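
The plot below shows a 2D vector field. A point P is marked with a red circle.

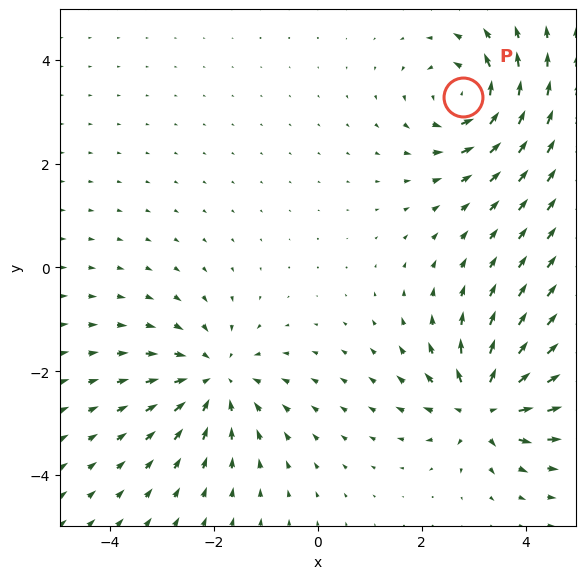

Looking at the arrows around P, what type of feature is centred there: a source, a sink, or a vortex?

At P (2.8, 3.3) the arrows circulate counterclockwise. Divergence ≈0, curl about +5 — near-zero divergence with nonzero curl is a vortex.

vortex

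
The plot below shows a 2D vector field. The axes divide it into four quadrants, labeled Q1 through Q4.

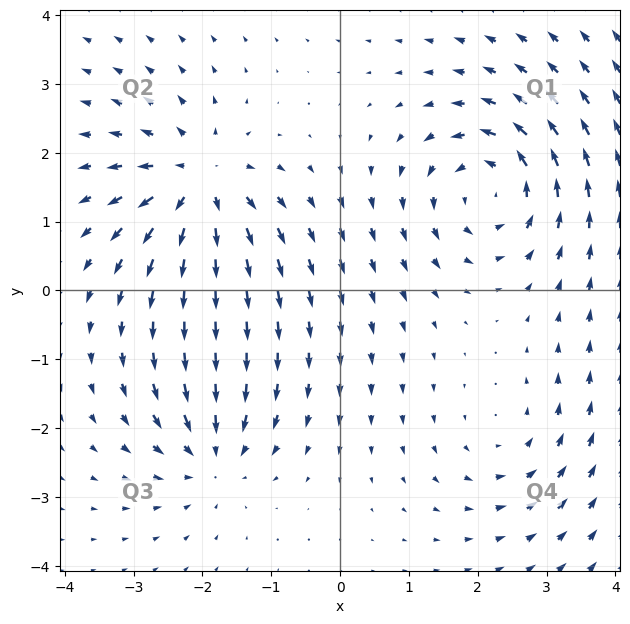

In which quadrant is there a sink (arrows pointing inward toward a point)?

The sink sits at approximately (-1.9, -2.4), which lies in quadrant Q3. The divergence there is about -5, negative as expected for a sink.

Q3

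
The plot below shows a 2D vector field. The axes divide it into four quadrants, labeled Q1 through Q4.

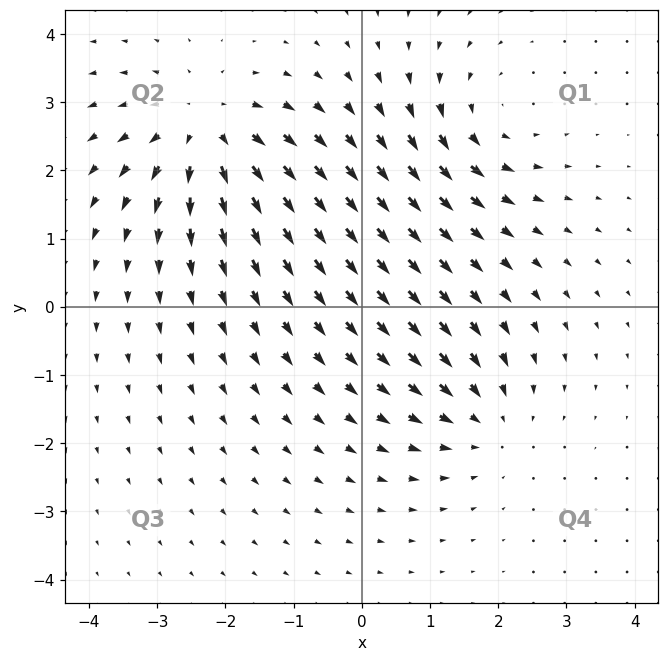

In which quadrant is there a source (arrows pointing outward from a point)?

Q2

The source sits at approximately (-2.3, 2.6), which lies in quadrant Q2. The divergence there is about +5, positive as expected for a source.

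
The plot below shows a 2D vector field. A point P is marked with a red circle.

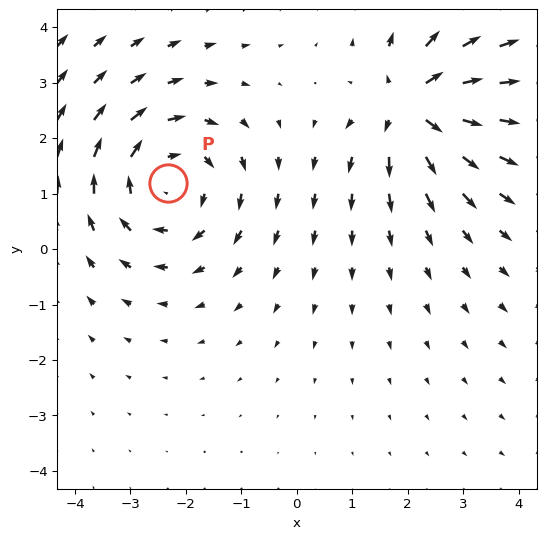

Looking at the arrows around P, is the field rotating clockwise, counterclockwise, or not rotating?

clockwise

Near P at (-2.3, 1.2) the arrows circulate clockwise. The curl (z-component) there is about -3; negative curl means clockwise rotation.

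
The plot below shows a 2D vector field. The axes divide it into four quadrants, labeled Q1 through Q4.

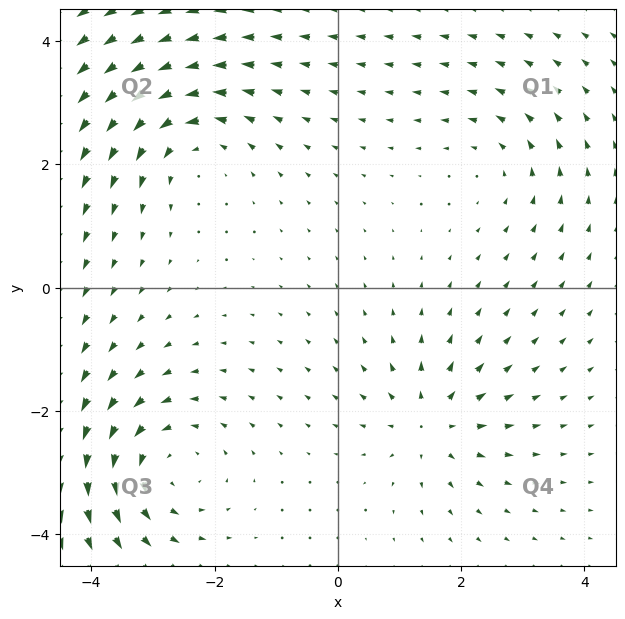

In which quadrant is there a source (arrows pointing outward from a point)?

Q4

The source sits at approximately (1.5, -2.2), which lies in quadrant Q4. The divergence there is about +4, positive as expected for a source.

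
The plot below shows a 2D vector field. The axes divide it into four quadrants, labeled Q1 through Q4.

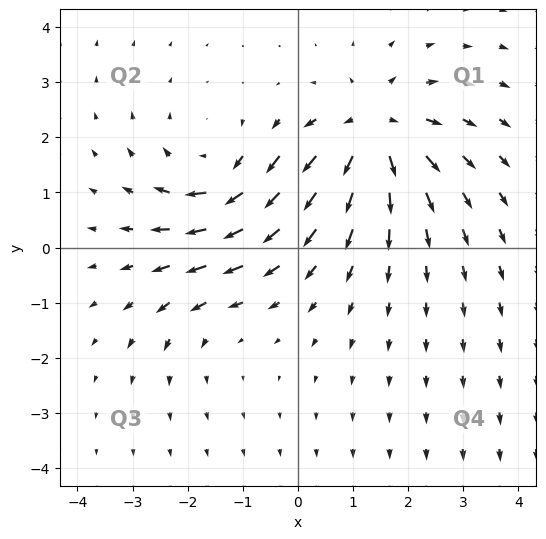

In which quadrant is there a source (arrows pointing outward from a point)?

Q1

The source sits at approximately (1.4, 2.1), which lies in quadrant Q1. The divergence there is about +5, positive as expected for a source.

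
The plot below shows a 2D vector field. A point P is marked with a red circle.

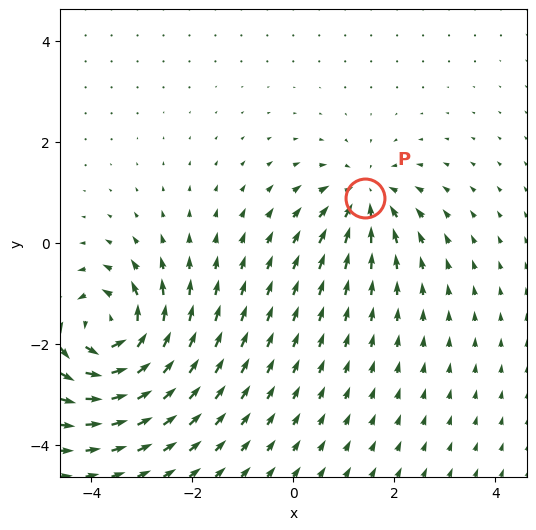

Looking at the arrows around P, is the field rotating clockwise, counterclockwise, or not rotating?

not rotating

Near P at (1.4, 0.9) the arrows show no circulation. The curl there is ≈0.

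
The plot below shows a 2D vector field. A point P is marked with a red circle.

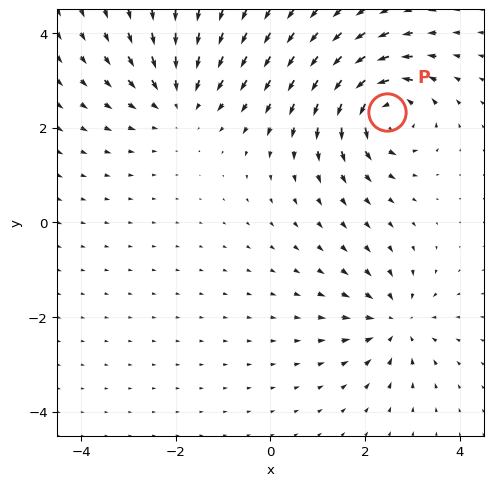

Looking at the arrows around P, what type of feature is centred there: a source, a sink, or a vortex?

At P (2.5, 2.3) the arrows circulate counterclockwise. Divergence ≈0, curl about +7 — near-zero divergence with nonzero curl is a vortex.

vortex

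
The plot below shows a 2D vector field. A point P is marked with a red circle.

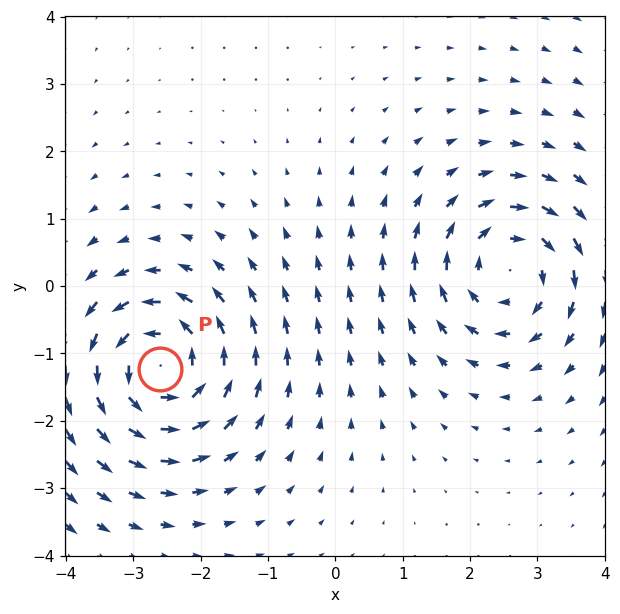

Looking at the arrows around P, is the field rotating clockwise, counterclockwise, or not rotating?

counterclockwise

Near P at (-2.6, -1.2) the arrows circulate counterclockwise. The curl (z-component) there is about +4; positive curl means counterclockwise rotation.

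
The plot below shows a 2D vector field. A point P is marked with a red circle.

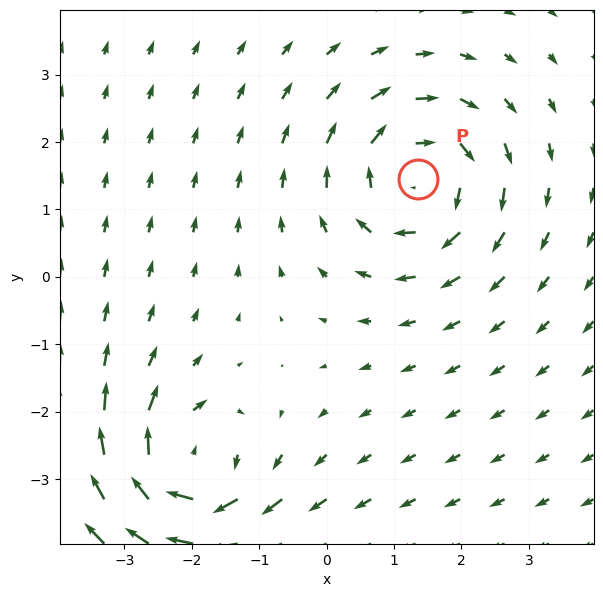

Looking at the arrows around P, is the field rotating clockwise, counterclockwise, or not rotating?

Near P at (1.4, 1.5) the arrows circulate clockwise. The curl (z-component) there is about -3; negative curl means clockwise rotation.

clockwise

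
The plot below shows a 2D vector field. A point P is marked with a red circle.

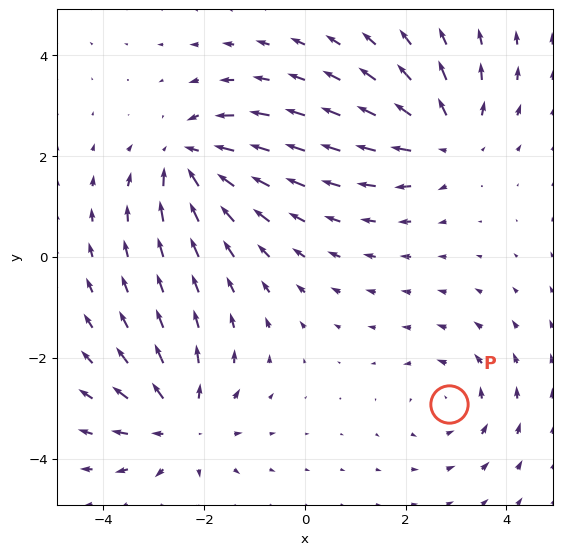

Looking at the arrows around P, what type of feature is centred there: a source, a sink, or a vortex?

vortex

At P (2.9, -2.9) the arrows circulate counterclockwise. Divergence ≈0, curl about +3 — near-zero divergence with nonzero curl is a vortex.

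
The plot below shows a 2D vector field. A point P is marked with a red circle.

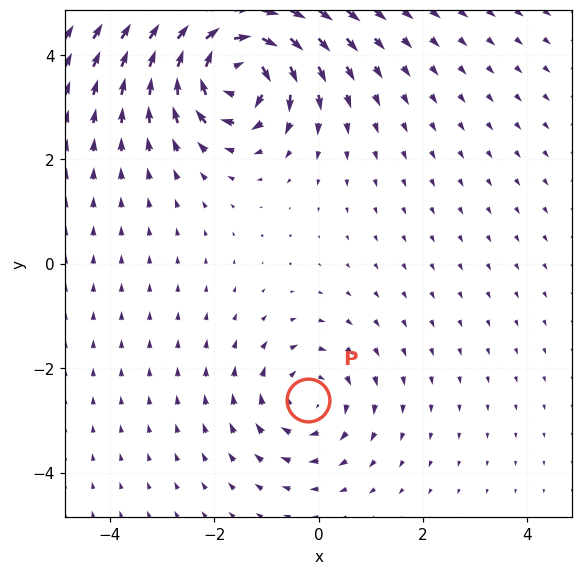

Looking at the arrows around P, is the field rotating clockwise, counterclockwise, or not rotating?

Near P at (-0.2, -2.6) the arrows circulate clockwise. The curl (z-component) there is about -3; negative curl means clockwise rotation.

clockwise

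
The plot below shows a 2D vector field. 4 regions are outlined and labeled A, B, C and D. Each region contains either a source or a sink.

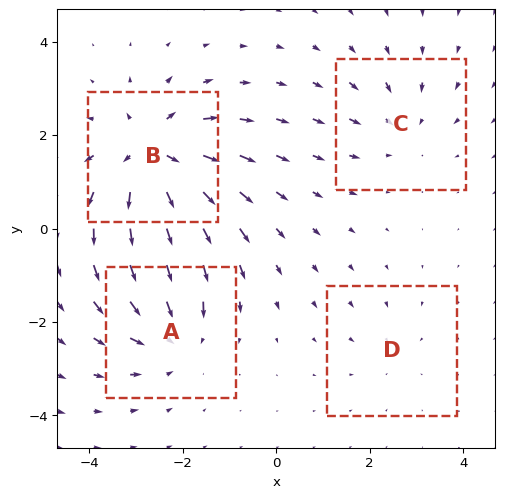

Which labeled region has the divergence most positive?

Divergence at each region's feature centre — A: about -4, B: about +6, C: about -3, D: about -2. Region B is most positive.

B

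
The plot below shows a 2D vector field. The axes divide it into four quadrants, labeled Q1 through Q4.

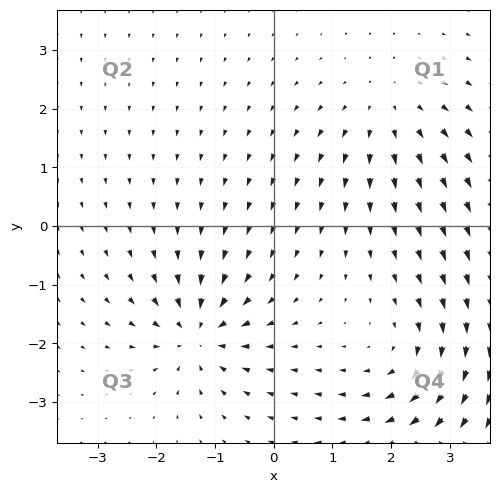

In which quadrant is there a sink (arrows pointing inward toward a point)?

Q3

The sink sits at approximately (-1.3, -1.8), which lies in quadrant Q3. The divergence there is about -5, negative as expected for a sink.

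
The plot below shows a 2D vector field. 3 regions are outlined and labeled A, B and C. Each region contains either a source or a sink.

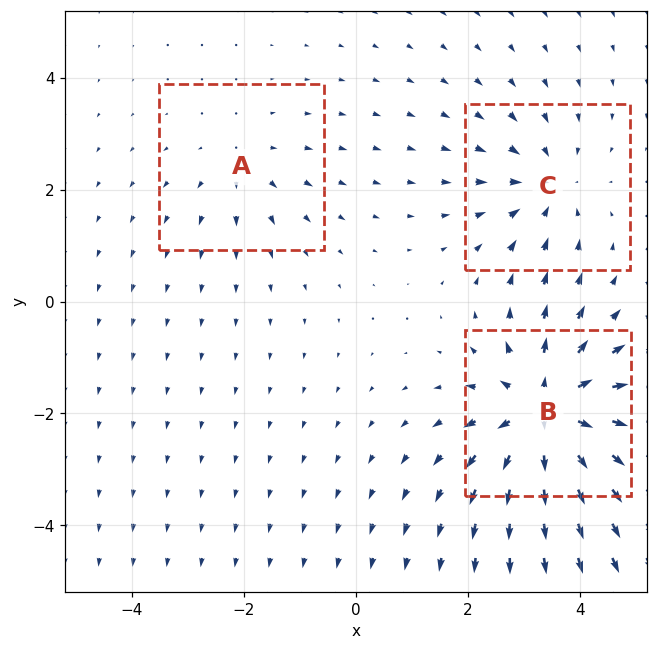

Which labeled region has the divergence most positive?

B

Divergence at each region's feature centre — A: about +2, B: about +5, C: about -3. Region B is most positive.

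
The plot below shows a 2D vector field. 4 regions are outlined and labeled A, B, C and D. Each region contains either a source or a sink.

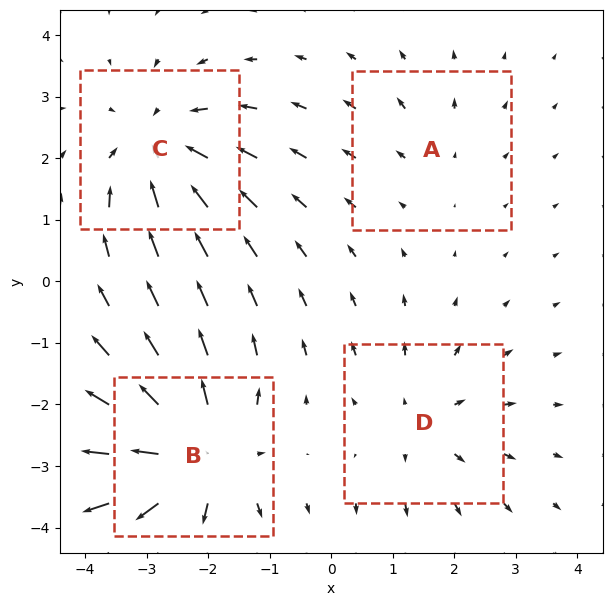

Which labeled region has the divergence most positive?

Divergence at each region's feature centre — A: about +2, B: about +6, C: about -5, D: about +3. Region B is most positive.

B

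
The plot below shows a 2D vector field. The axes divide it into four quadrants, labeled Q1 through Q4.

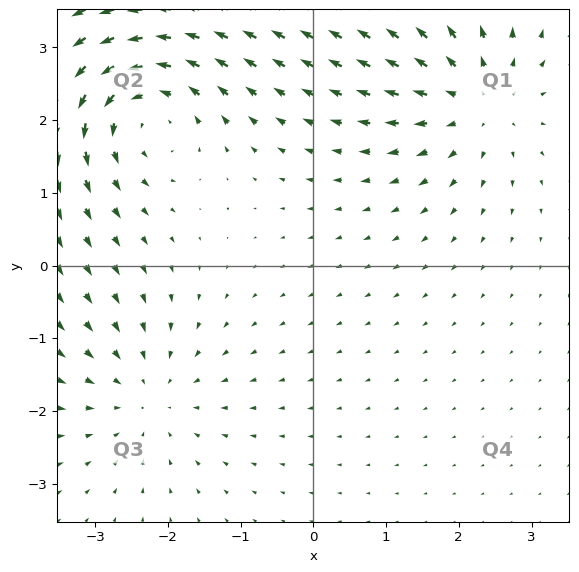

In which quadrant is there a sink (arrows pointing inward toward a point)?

Q3

The sink sits at approximately (-2.3, -1.8), which lies in quadrant Q3. The divergence there is about -3, negative as expected for a sink.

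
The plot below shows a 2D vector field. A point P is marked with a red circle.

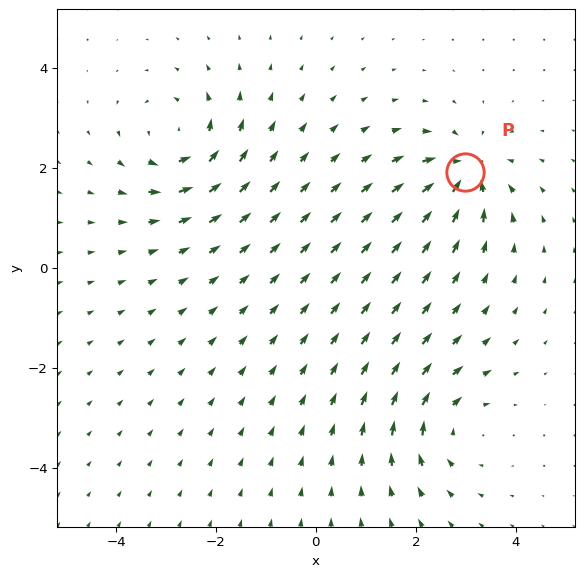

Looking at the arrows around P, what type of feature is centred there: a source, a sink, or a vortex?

At P (3.0, 1.9) the arrows converge inward. Divergence about -7, curl ≈0 — negative divergence with near-zero curl is a sink.

sink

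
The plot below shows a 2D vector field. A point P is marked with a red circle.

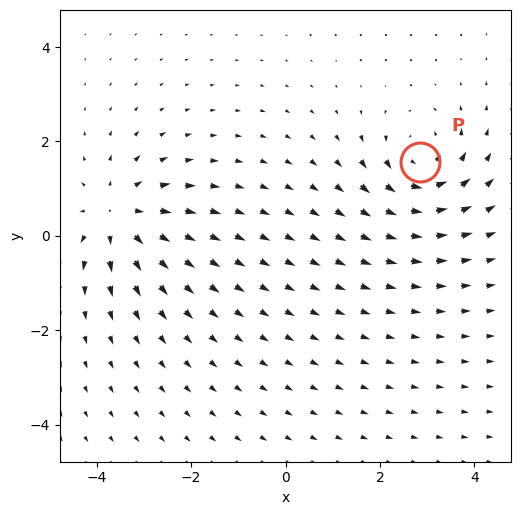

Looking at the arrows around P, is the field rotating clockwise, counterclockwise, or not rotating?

counterclockwise

Near P at (2.9, 1.6) the arrows circulate counterclockwise. The curl (z-component) there is about +5; positive curl means counterclockwise rotation.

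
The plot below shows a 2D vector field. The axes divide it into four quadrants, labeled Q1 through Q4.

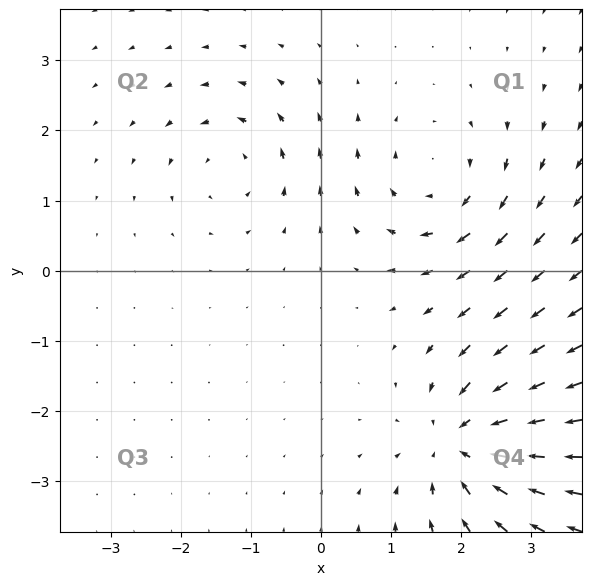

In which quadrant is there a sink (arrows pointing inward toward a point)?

The sink sits at approximately (2.0, -2.5), which lies in quadrant Q4. The divergence there is about -5, negative as expected for a sink.

Q4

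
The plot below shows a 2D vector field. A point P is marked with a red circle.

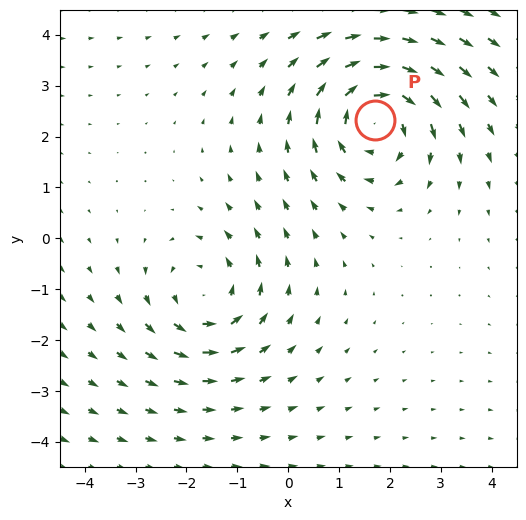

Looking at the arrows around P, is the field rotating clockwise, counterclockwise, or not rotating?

clockwise

Near P at (1.7, 2.3) the arrows circulate clockwise. The curl (z-component) there is about -4; negative curl means clockwise rotation.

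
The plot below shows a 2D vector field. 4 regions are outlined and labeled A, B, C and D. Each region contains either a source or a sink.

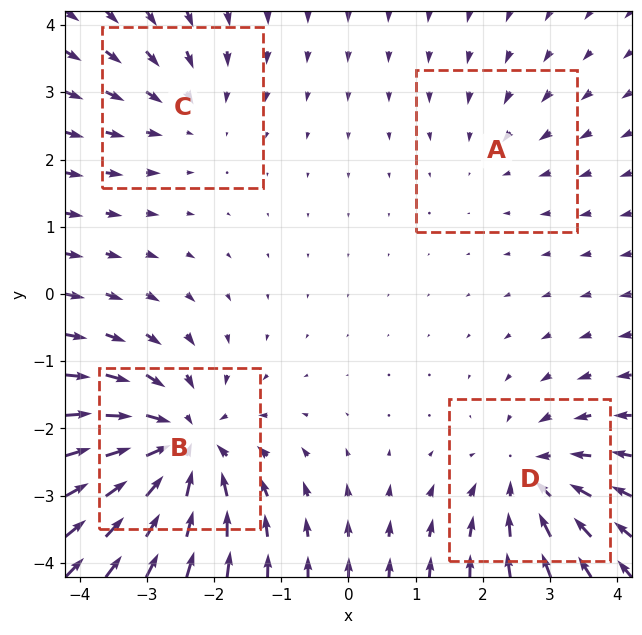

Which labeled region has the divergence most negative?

B

Divergence at each region's feature centre — A: about -2, B: about -6, C: about -3, D: about -4. Region B is most negative.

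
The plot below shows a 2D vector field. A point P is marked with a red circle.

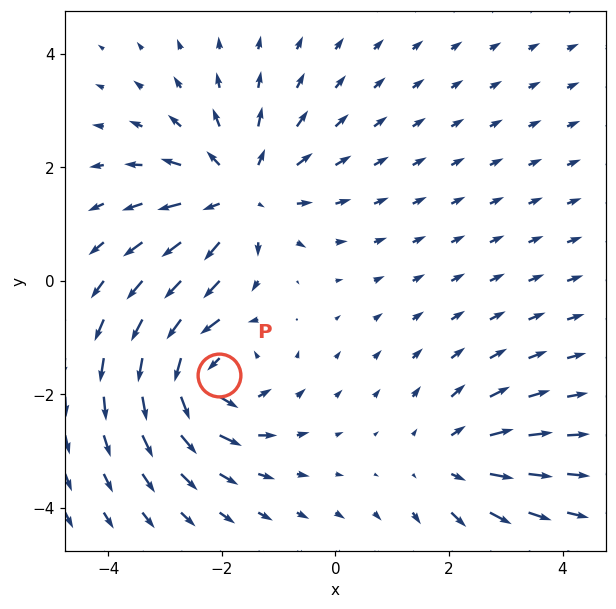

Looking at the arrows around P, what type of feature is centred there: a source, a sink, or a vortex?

At P (-2.1, -1.7) the arrows circulate counterclockwise. Divergence ≈0, curl about +6 — near-zero divergence with nonzero curl is a vortex.

vortex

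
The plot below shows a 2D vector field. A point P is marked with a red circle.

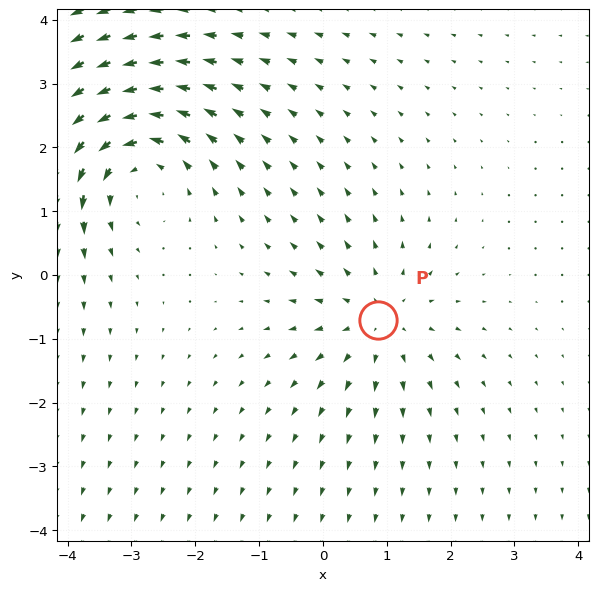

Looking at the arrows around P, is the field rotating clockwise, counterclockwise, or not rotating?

Near P at (0.9, -0.7) the arrows show no circulation. The curl there is ≈0.

not rotating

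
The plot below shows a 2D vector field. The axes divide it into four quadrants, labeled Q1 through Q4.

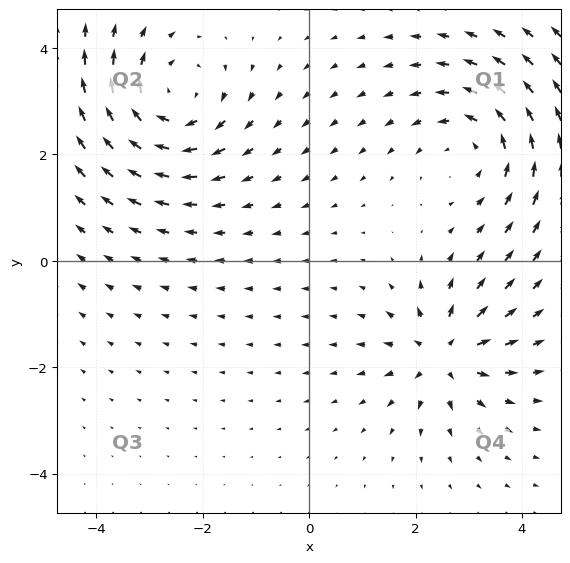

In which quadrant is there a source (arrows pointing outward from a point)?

Q4

The source sits at approximately (2.5, -1.8), which lies in quadrant Q4. The divergence there is about +4, positive as expected for a source.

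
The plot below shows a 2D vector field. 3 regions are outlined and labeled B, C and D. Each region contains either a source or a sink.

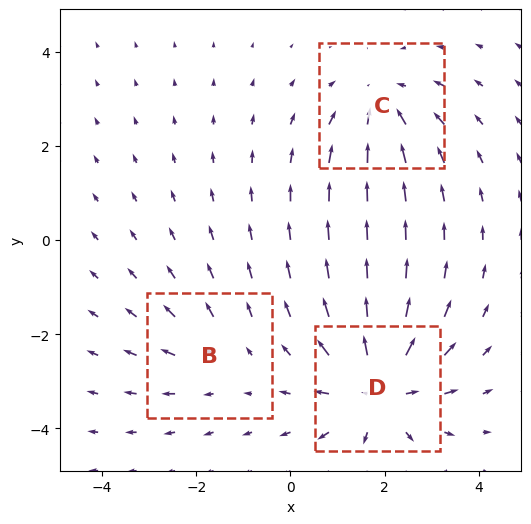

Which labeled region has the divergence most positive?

D

Divergence at each region's feature centre — B: about +2, C: about -3, D: about +4. Region D is most positive.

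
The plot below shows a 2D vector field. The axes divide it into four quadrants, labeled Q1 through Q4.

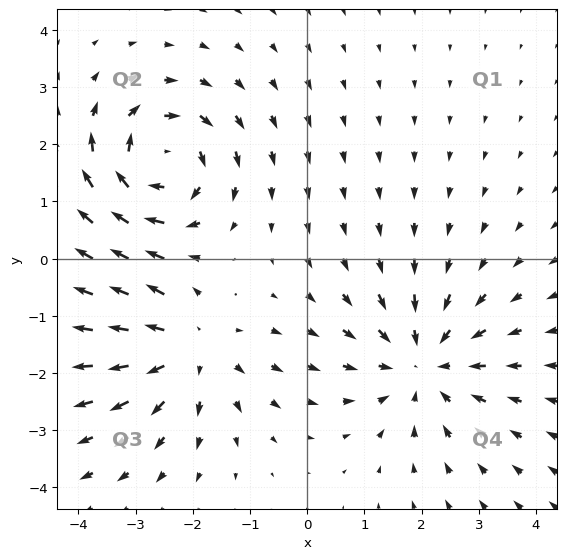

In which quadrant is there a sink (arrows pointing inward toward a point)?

The sink sits at approximately (2.0, -1.8), which lies in quadrant Q4. The divergence there is about -3, negative as expected for a sink.

Q4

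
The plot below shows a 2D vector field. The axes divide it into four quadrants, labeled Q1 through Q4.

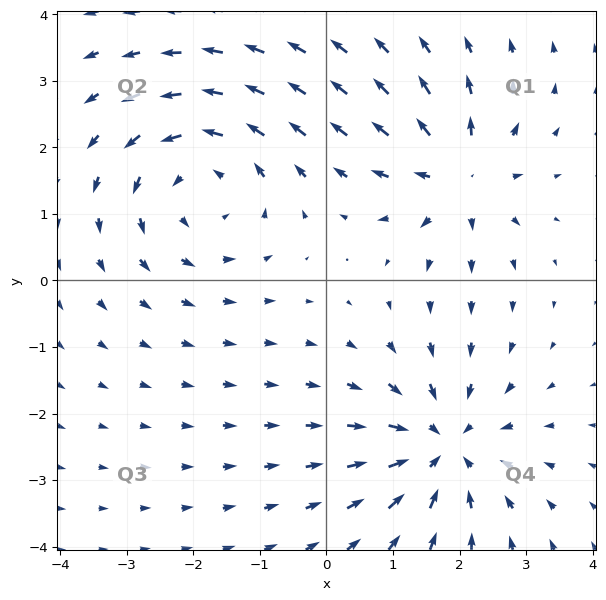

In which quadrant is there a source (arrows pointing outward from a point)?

The source sits at approximately (2.0, 1.6), which lies in quadrant Q1. The divergence there is about +5, positive as expected for a source.

Q1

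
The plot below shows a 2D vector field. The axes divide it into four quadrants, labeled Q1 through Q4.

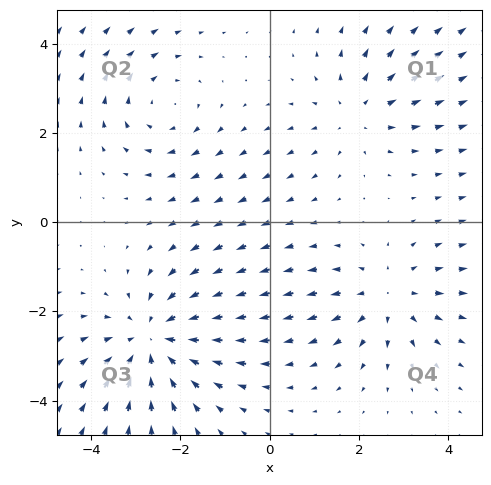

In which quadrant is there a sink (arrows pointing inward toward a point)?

Q3

The sink sits at approximately (-2.6, -2.6), which lies in quadrant Q3. The divergence there is about -3, negative as expected for a sink.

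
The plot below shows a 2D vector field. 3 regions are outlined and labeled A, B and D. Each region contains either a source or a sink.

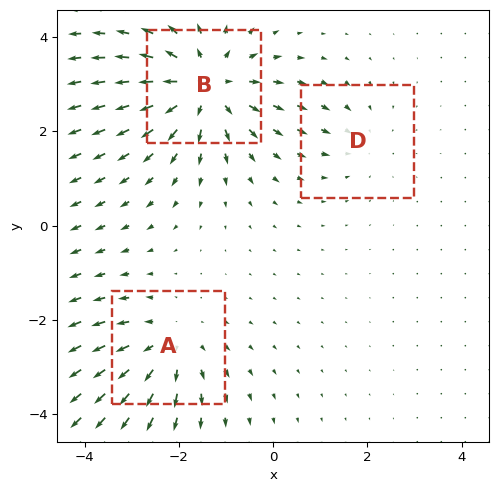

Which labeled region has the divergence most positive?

B

Divergence at each region's feature centre — A: about +3, B: about +5, D: about -2. Region B is most positive.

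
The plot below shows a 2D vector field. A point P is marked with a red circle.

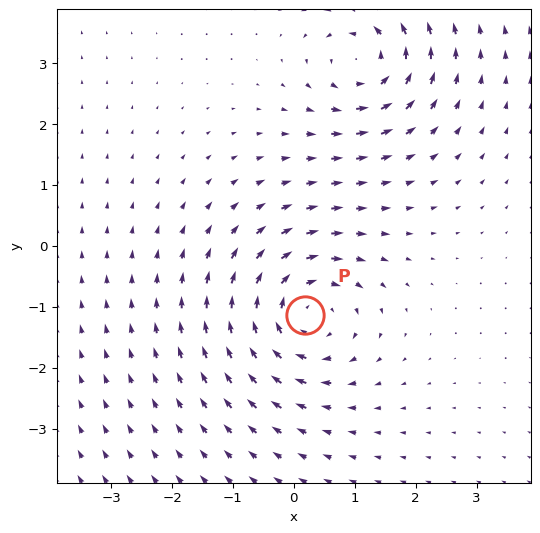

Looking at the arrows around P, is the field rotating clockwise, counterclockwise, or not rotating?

Near P at (0.2, -1.1) the arrows circulate clockwise. The curl (z-component) there is about -4; negative curl means clockwise rotation.

clockwise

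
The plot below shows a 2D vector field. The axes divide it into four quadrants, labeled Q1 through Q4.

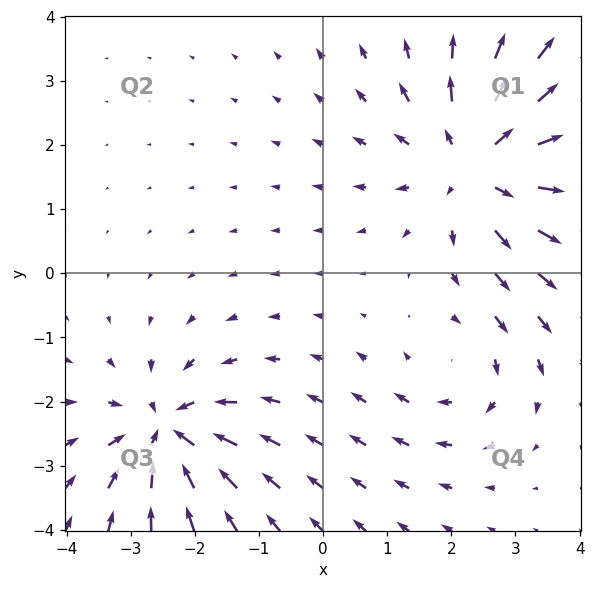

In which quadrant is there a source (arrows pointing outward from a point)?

Q1

The source sits at approximately (2.4, 1.7), which lies in quadrant Q1. The divergence there is about +4, positive as expected for a source.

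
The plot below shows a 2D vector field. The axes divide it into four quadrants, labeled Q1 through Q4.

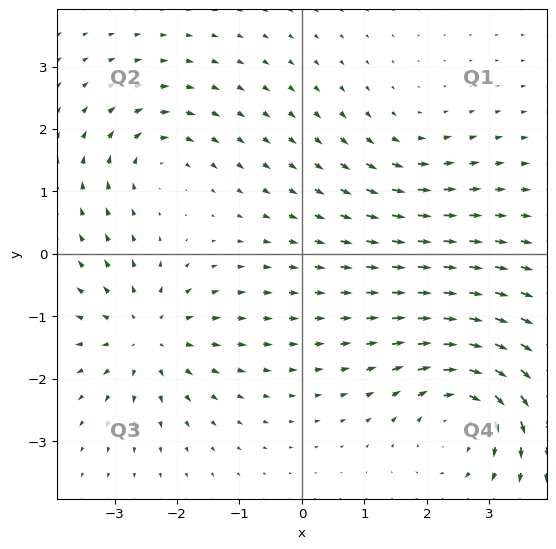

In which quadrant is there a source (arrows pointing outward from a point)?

The source sits at approximately (-2.5, -1.3), which lies in quadrant Q3. The divergence there is about +5, positive as expected for a source.

Q3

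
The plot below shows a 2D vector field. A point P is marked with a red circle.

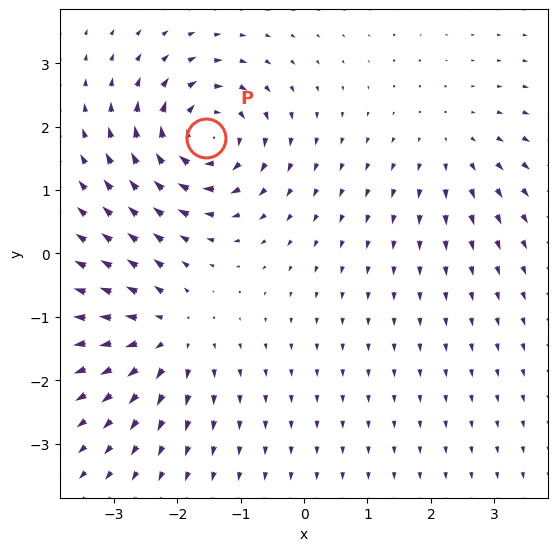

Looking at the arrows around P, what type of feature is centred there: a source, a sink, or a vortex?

vortex

At P (-1.5, 1.8) the arrows circulate clockwise. Divergence ≈0, curl about -7 — near-zero divergence with nonzero curl is a vortex.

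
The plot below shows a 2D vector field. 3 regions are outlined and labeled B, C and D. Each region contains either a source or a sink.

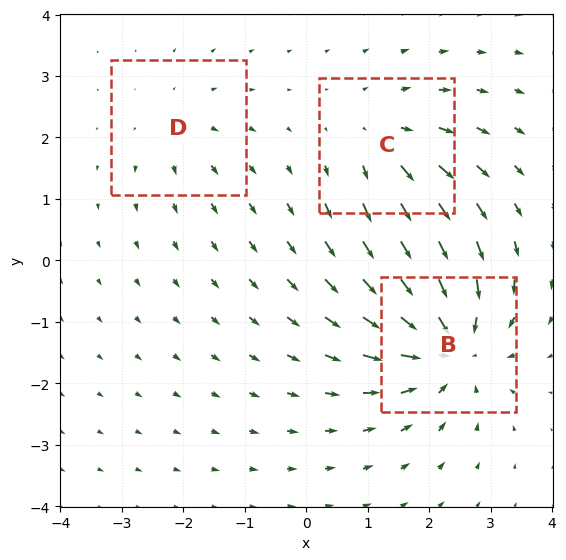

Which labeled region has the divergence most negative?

Divergence at each region's feature centre — B: about -5, C: about +3, D: about +2. Region B is most negative.

B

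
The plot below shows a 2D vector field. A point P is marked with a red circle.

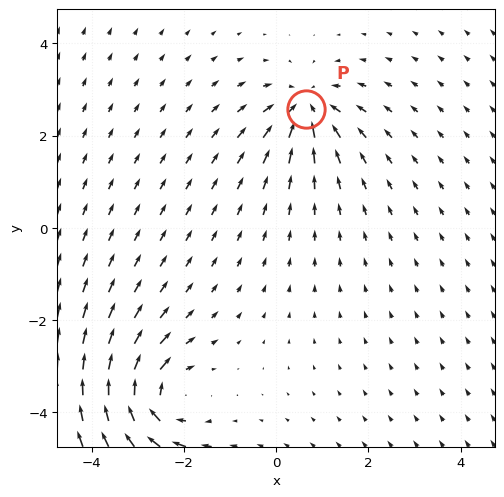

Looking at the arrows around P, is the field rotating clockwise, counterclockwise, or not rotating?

Near P at (0.6, 2.6) the arrows show no circulation. The curl there is ≈0.

not rotating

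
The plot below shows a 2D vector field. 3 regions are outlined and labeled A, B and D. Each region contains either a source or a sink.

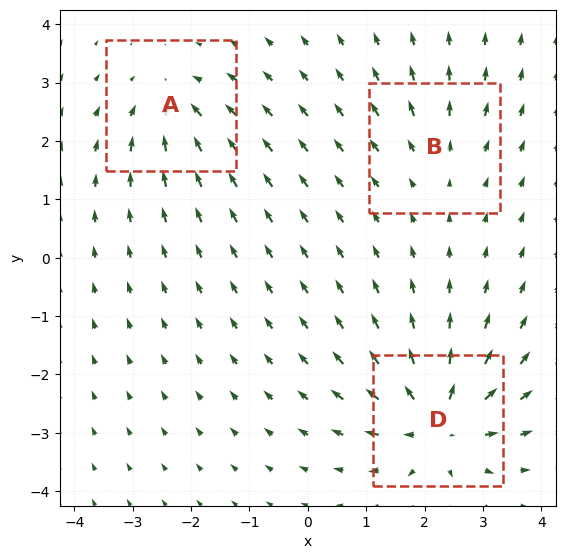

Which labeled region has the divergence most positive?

D

Divergence at each region's feature centre — A: about -4, B: about +2, D: about +6. Region D is most positive.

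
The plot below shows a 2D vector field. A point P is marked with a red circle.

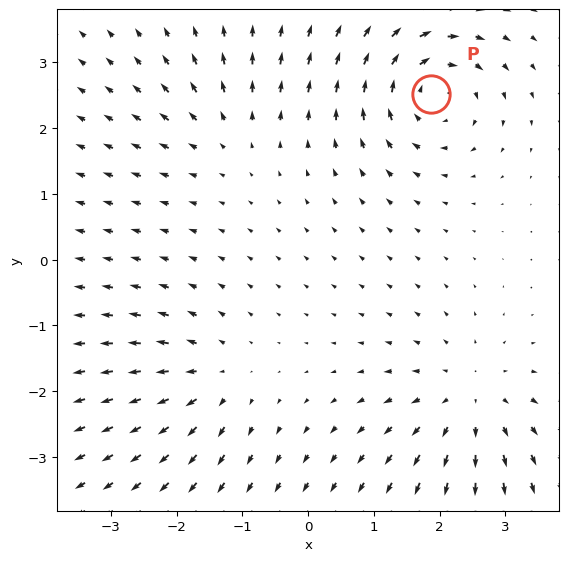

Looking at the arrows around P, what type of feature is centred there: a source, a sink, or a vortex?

vortex

At P (1.9, 2.5) the arrows circulate clockwise. Divergence ≈0, curl about -7 — near-zero divergence with nonzero curl is a vortex.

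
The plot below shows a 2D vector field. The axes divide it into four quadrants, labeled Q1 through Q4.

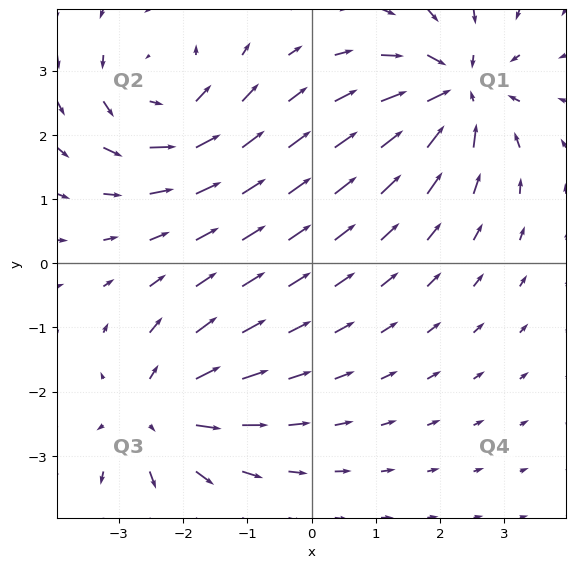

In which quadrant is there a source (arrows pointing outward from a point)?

Q3

The source sits at approximately (-2.4, -2.3), which lies in quadrant Q3. The divergence there is about +4, positive as expected for a source.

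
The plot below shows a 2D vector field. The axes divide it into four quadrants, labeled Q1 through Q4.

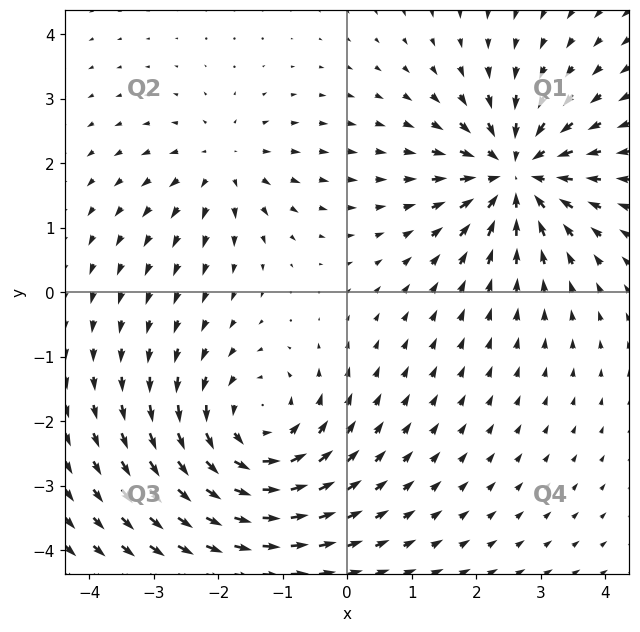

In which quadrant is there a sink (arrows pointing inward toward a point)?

The sink sits at approximately (2.6, 1.8), which lies in quadrant Q1. The divergence there is about -6, negative as expected for a sink.

Q1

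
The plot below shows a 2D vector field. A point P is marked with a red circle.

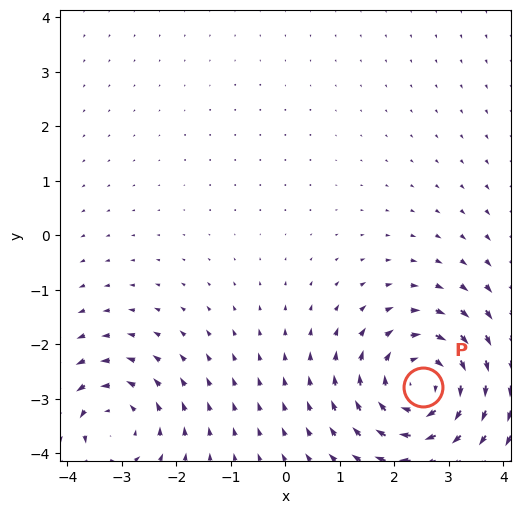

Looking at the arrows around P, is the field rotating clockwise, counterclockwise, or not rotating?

Near P at (2.5, -2.8) the arrows circulate clockwise. The curl (z-component) there is about -3; negative curl means clockwise rotation.

clockwise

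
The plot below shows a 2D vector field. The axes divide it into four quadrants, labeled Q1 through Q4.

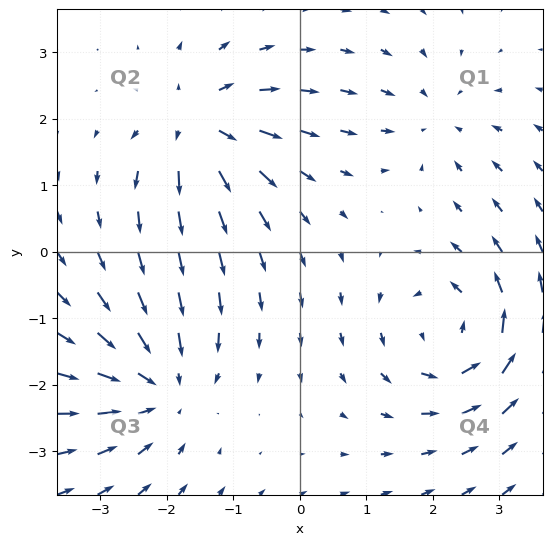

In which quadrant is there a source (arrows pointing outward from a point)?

Q2

The source sits at approximately (-1.5, 1.9), which lies in quadrant Q2. The divergence there is about +5, positive as expected for a source.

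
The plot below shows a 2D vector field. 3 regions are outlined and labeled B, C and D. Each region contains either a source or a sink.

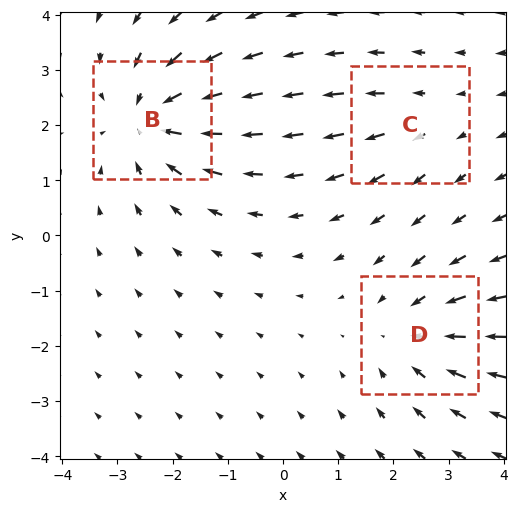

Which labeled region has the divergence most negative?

Divergence at each region's feature centre — B: about -4, C: about +2, D: about -3. Region B is most negative.

B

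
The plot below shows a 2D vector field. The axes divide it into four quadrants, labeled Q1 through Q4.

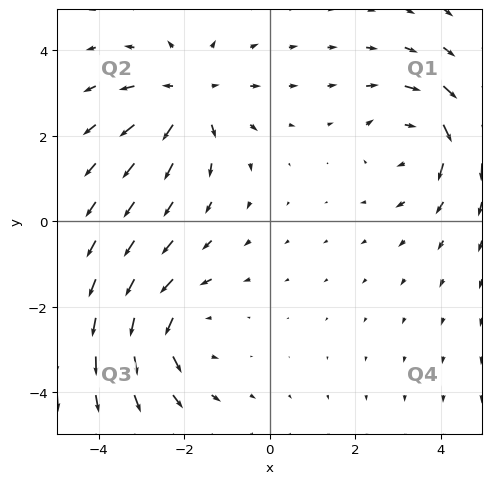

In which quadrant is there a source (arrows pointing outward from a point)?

The source sits at approximately (-1.9, 2.9), which lies in quadrant Q2. The divergence there is about +3, positive as expected for a source.

Q2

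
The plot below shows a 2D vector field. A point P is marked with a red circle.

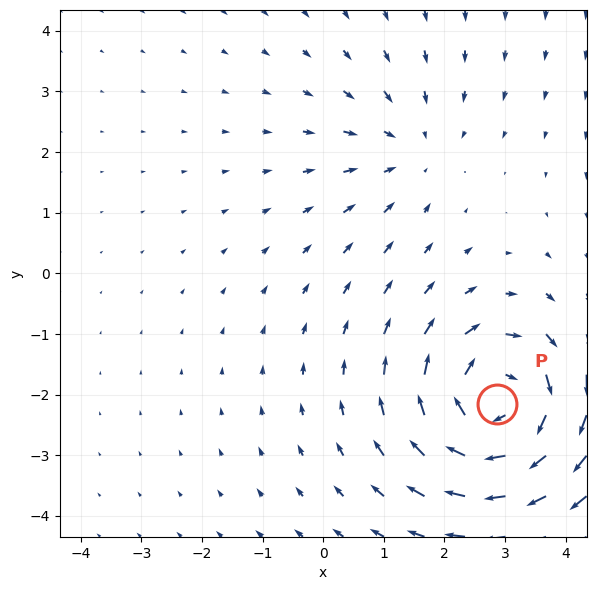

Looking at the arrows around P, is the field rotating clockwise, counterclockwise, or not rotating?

clockwise

Near P at (2.9, -2.1) the arrows circulate clockwise. The curl (z-component) there is about -5; negative curl means clockwise rotation.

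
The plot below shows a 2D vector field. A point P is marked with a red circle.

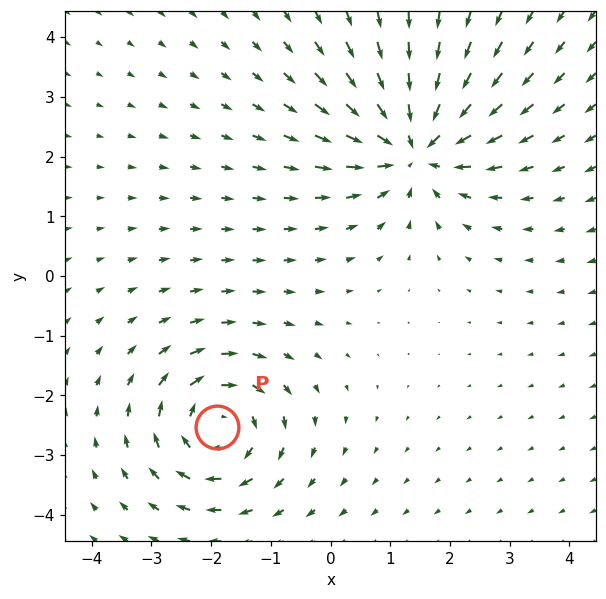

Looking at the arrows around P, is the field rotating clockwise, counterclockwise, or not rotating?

clockwise

Near P at (-1.9, -2.5) the arrows circulate clockwise. The curl (z-component) there is about -4; negative curl means clockwise rotation.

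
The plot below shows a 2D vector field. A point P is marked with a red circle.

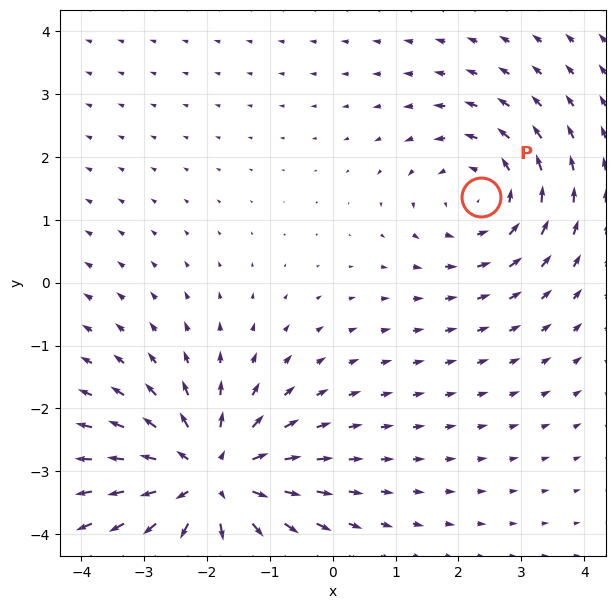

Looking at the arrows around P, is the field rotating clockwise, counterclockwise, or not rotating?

counterclockwise

Near P at (2.4, 1.4) the arrows circulate counterclockwise. The curl (z-component) there is about +3; positive curl means counterclockwise rotation.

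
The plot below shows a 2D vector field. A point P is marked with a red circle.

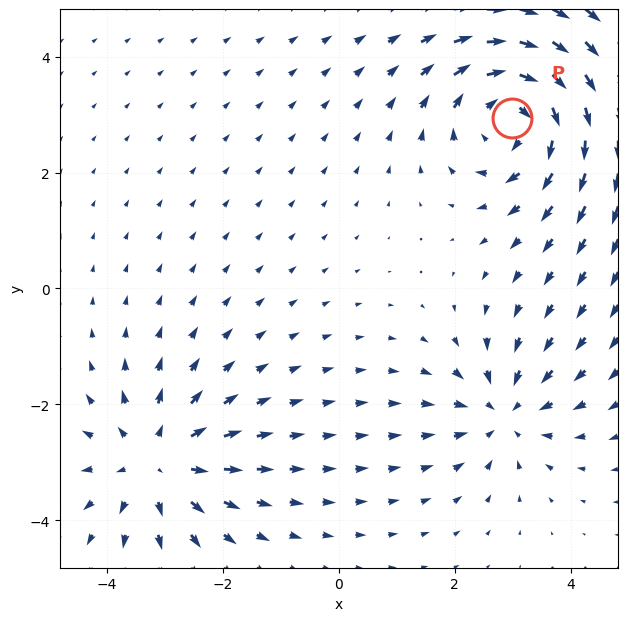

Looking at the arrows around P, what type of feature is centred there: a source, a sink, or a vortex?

vortex

At P (3.0, 2.9) the arrows circulate clockwise. Divergence ≈0, curl about -4 — near-zero divergence with nonzero curl is a vortex.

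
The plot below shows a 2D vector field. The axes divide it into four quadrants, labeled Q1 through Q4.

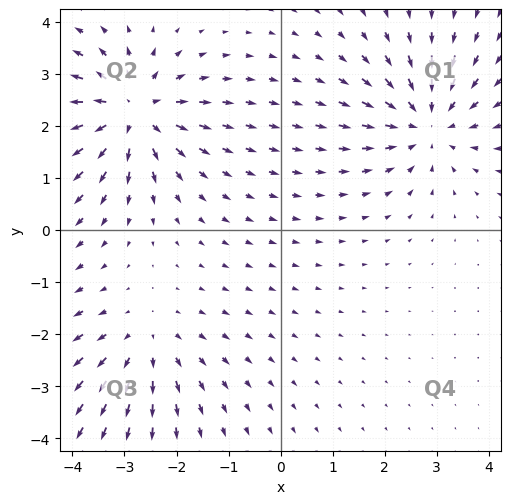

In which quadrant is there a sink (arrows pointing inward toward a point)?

The sink sits at approximately (2.8, 2.0), which lies in quadrant Q1. The divergence there is about -4, negative as expected for a sink.

Q1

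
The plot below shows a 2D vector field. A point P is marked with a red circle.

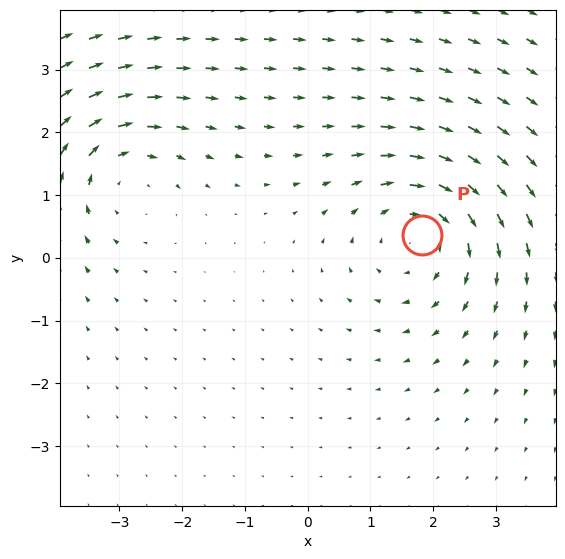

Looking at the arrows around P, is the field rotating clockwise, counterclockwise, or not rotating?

Near P at (1.8, 0.4) the arrows circulate clockwise. The curl (z-component) there is about -4; negative curl means clockwise rotation.

clockwise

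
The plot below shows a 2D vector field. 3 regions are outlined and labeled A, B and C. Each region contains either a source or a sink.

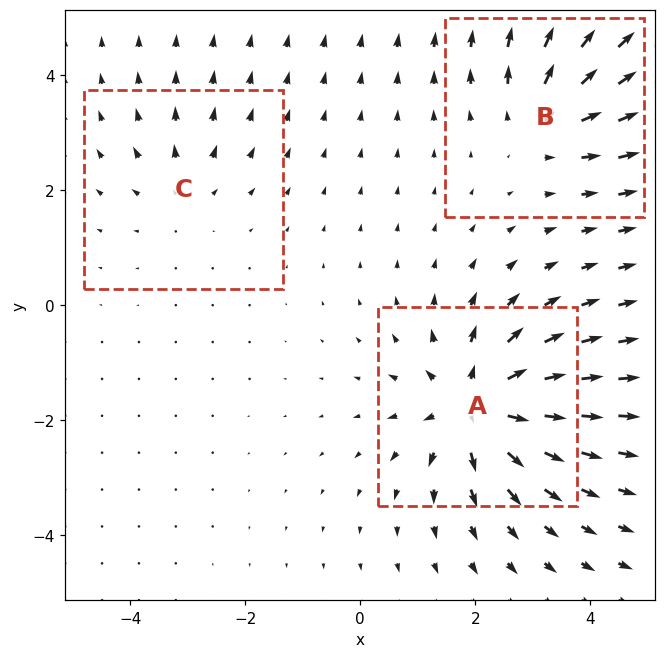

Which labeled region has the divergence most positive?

A

Divergence at each region's feature centre — A: about +5, B: about +3, C: about +2. Region A is most positive.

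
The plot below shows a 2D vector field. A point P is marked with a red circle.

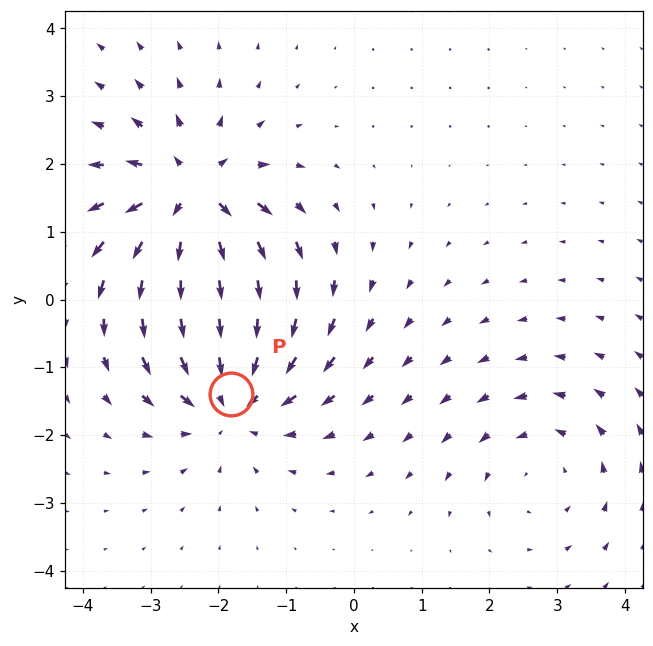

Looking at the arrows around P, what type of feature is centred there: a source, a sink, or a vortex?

At P (-1.8, -1.4) the arrows converge inward. Divergence about -4, curl ≈0 — negative divergence with near-zero curl is a sink.

sink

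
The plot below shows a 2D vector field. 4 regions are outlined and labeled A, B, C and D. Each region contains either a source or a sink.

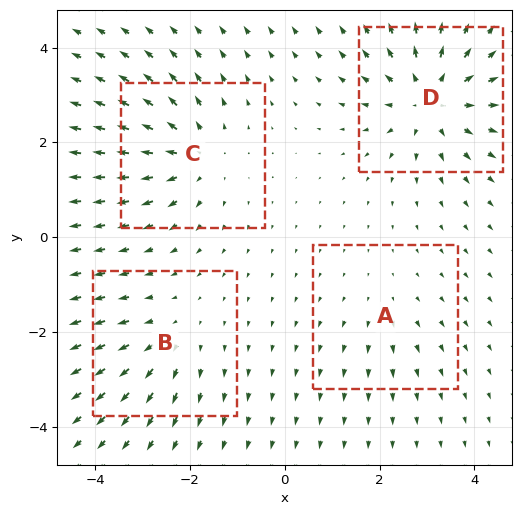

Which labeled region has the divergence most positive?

D

Divergence at each region's feature centre — A: about +2, B: about +3, C: about +5, D: about +6. Region D is most positive.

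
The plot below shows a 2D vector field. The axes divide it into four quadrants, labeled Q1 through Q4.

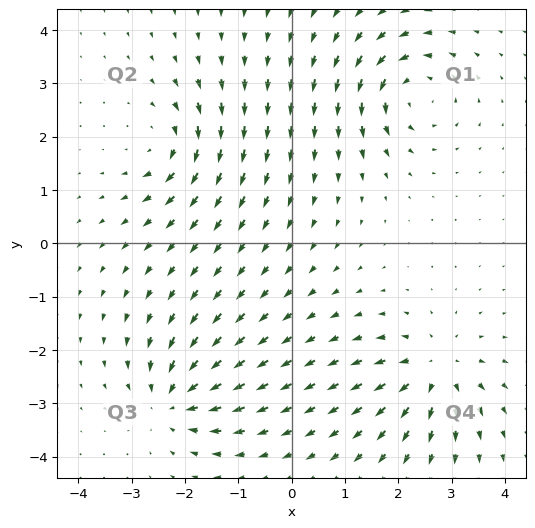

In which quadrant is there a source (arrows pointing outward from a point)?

The source sits at approximately (2.7, -2.4), which lies in quadrant Q4. The divergence there is about +5, positive as expected for a source.

Q4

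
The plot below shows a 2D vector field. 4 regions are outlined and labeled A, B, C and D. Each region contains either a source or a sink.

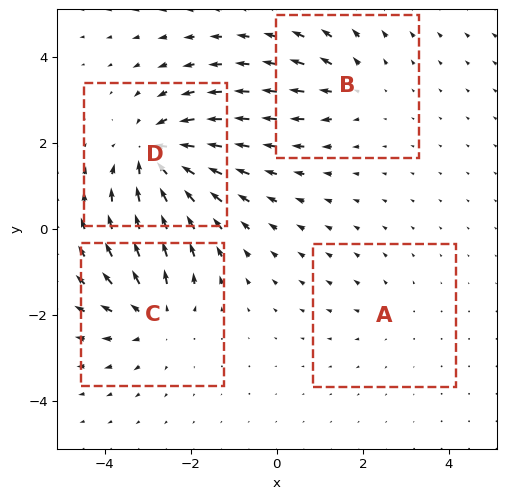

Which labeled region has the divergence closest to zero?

A

Divergence at each region's feature centre — A: about +2, B: about +3, C: about +5, D: about -7. Region A is closest to zero.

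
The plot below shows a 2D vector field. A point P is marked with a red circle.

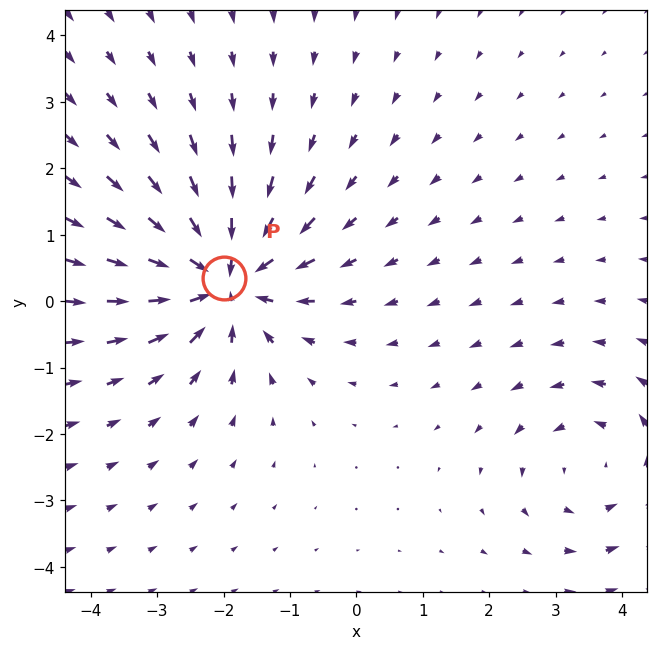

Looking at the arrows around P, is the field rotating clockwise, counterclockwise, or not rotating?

Near P at (-2.0, 0.4) the arrows show no circulation. The curl there is ≈0.

not rotating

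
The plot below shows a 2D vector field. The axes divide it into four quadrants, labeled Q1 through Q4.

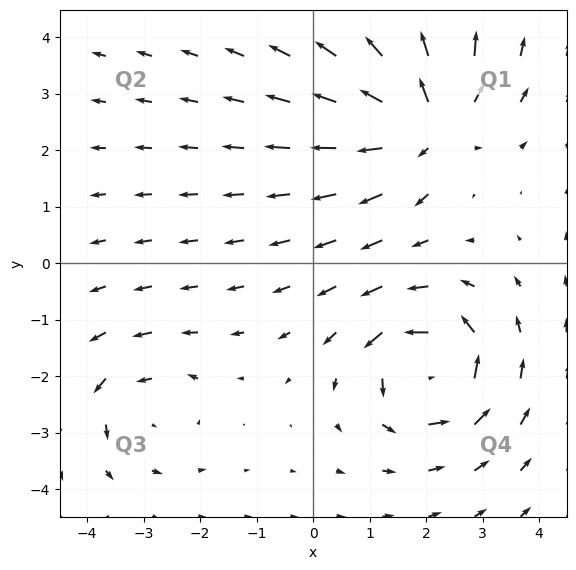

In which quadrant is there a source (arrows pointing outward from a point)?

Q1

The source sits at approximately (2.0, 2.5), which lies in quadrant Q1. The divergence there is about +6, positive as expected for a source.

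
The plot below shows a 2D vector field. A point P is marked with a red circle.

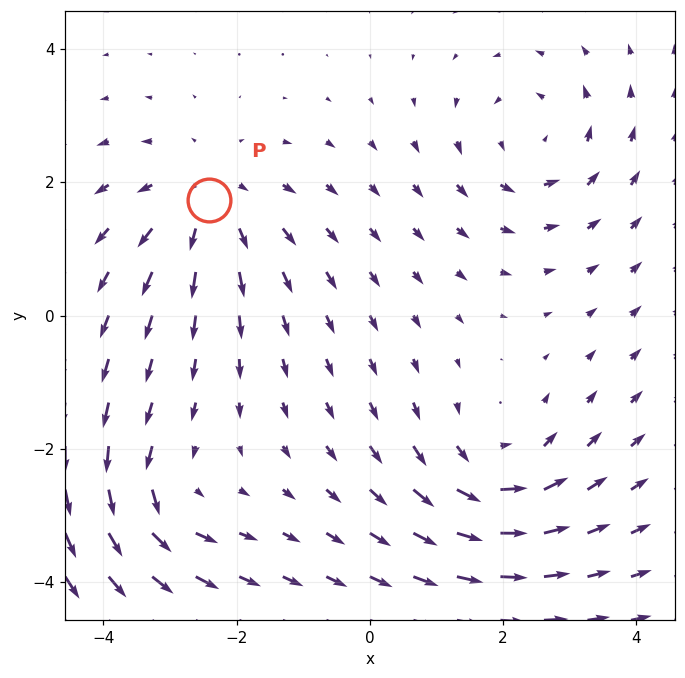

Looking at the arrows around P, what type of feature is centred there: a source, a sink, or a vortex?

At P (-2.4, 1.7) the arrows spread outward. Divergence about +4, curl ≈0 — positive divergence with near-zero curl is a source.

source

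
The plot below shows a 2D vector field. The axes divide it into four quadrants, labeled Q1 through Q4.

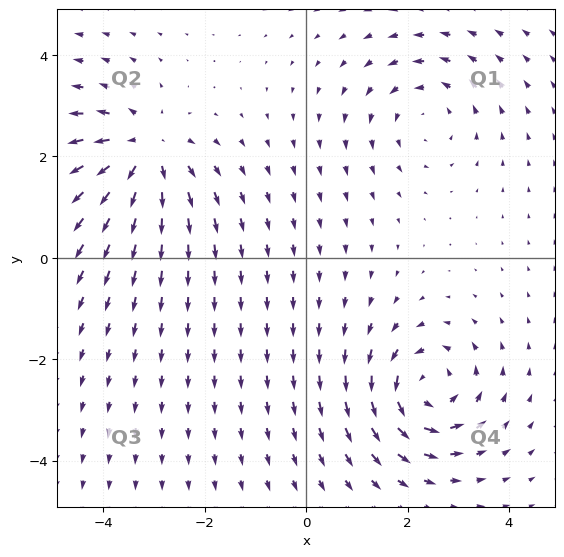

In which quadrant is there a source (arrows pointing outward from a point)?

Q2

The source sits at approximately (-3.2, 2.1), which lies in quadrant Q2. The divergence there is about +5, positive as expected for a source.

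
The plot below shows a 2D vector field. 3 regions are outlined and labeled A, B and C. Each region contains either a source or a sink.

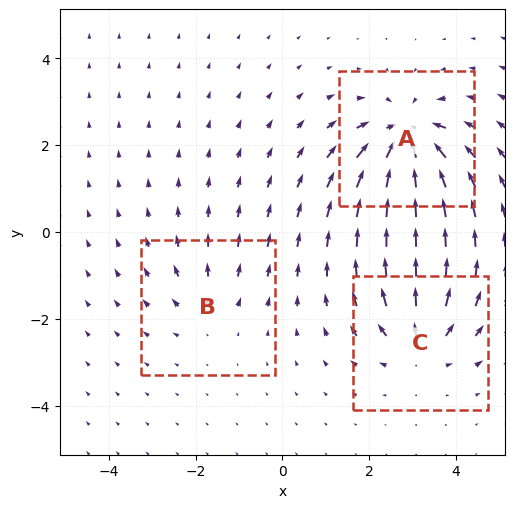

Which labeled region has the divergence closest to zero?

Divergence at each region's feature centre — A: about -5, B: about +2, C: about +4. Region B is closest to zero.

B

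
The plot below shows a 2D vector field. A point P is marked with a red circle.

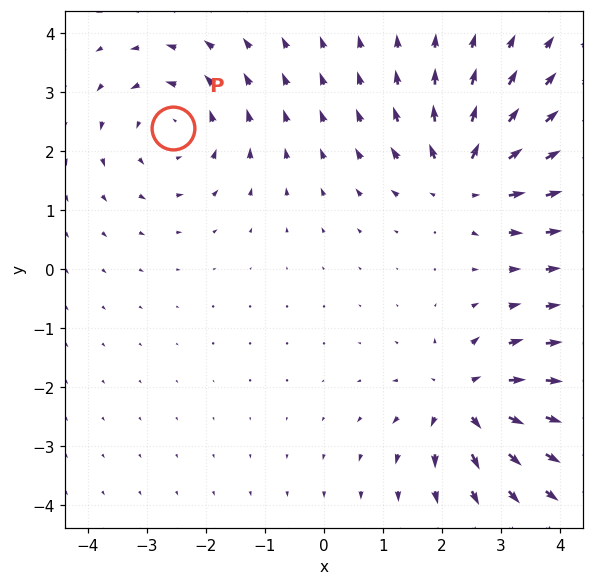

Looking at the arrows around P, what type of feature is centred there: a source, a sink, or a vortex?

vortex

At P (-2.6, 2.4) the arrows circulate counterclockwise. Divergence ≈0, curl about +4 — near-zero divergence with nonzero curl is a vortex.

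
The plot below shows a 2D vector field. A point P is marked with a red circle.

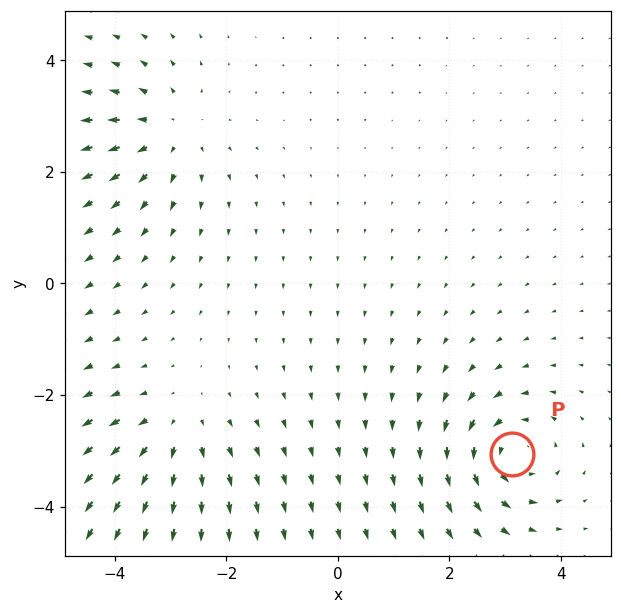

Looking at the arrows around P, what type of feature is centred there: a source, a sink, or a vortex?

vortex

At P (3.1, -3.1) the arrows circulate counterclockwise. Divergence ≈0, curl about +7 — near-zero divergence with nonzero curl is a vortex.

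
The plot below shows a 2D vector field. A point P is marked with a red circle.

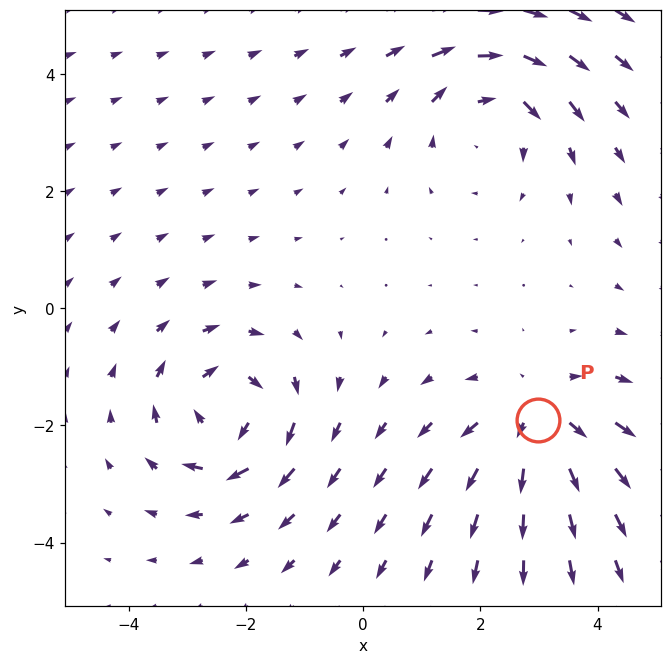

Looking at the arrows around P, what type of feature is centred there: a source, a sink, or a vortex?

source

At P (3.0, -1.9) the arrows spread outward. Divergence about +4, curl ≈0 — positive divergence with near-zero curl is a source.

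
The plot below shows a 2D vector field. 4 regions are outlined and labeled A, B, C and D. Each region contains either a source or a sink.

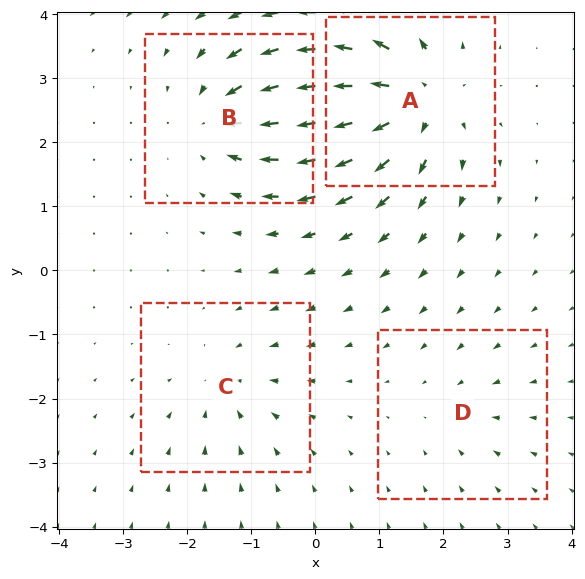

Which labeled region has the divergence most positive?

Divergence at each region's feature centre — A: about +7, B: about -6, C: about -3, D: about -2. Region A is most positive.

A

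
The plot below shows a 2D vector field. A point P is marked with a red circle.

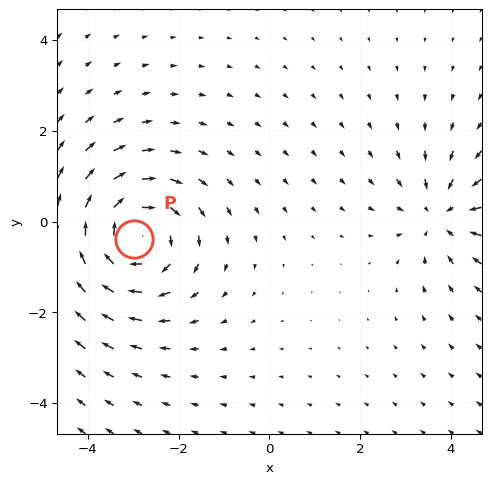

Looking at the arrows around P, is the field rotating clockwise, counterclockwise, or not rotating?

Near P at (-3.0, -0.4) the arrows circulate clockwise. The curl (z-component) there is about -4; negative curl means clockwise rotation.

clockwise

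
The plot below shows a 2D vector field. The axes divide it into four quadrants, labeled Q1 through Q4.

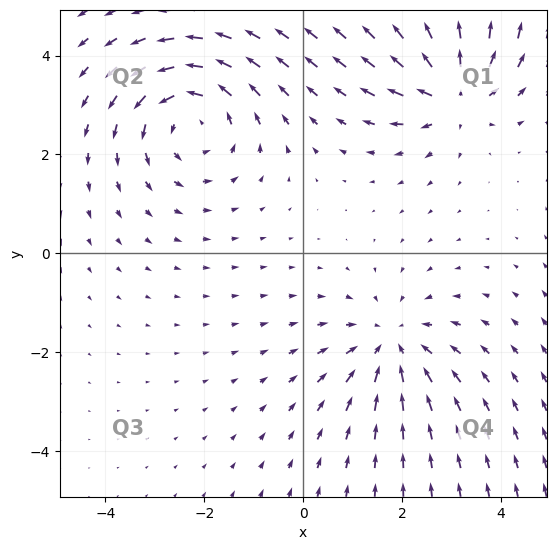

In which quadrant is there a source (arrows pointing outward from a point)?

The source sits at approximately (3.1, 3.2), which lies in quadrant Q1. The divergence there is about +5, positive as expected for a source.

Q1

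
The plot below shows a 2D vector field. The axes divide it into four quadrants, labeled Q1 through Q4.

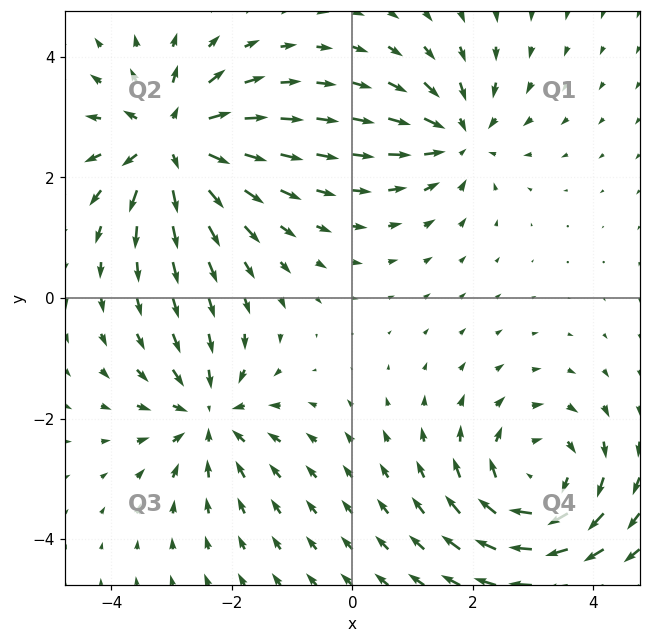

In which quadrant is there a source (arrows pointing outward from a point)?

The source sits at approximately (-3.0, 2.6), which lies in quadrant Q2. The divergence there is about +6, positive as expected for a source.

Q2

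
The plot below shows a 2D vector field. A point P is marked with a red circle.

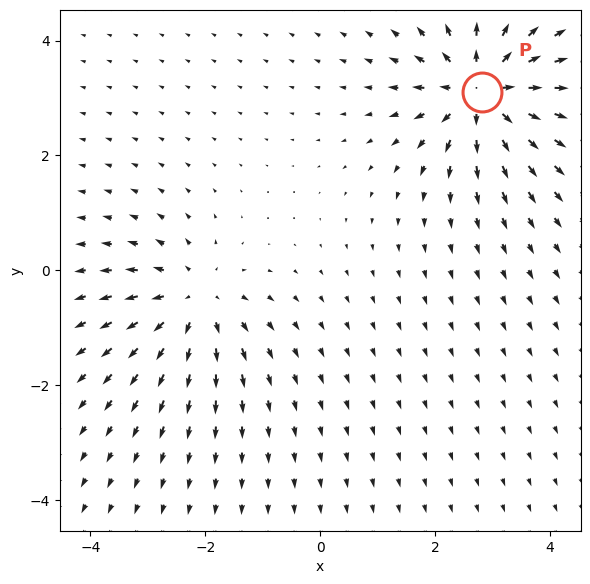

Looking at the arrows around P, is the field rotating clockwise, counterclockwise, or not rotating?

not rotating

Near P at (2.8, 3.1) the arrows show no circulation. The curl there is ≈0.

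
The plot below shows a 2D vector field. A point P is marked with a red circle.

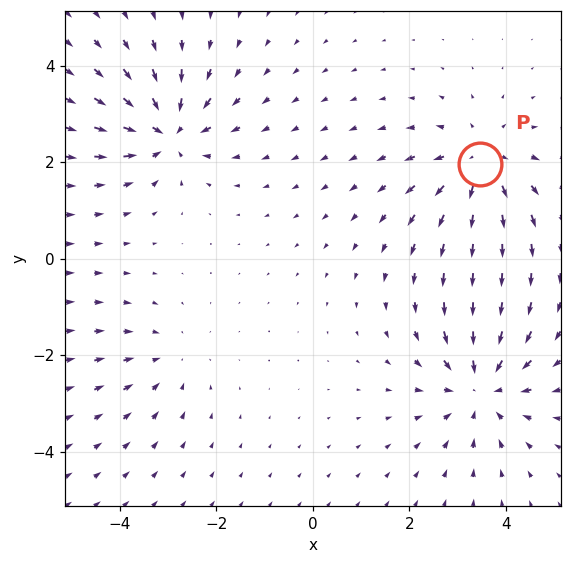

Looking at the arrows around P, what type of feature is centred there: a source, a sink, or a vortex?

source

At P (3.5, 2.0) the arrows spread outward. Divergence about +4, curl ≈0 — positive divergence with near-zero curl is a source.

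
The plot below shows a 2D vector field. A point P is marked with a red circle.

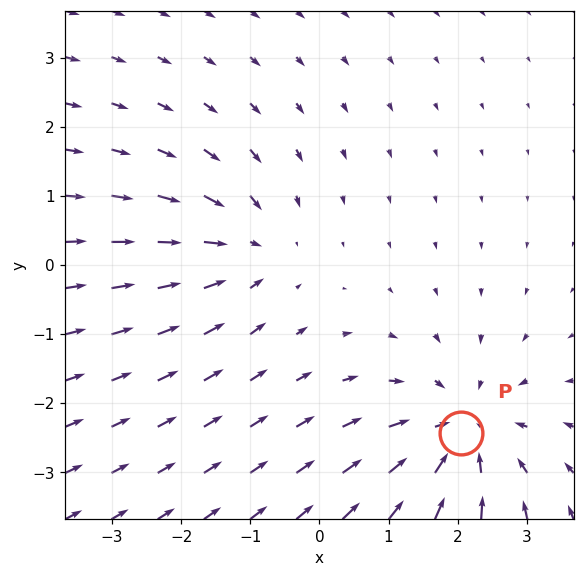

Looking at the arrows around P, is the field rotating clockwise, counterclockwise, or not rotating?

not rotating

Near P at (2.1, -2.4) the arrows show no circulation. The curl there is ≈0.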